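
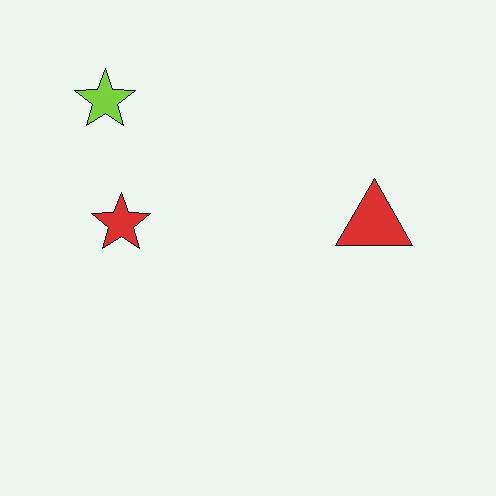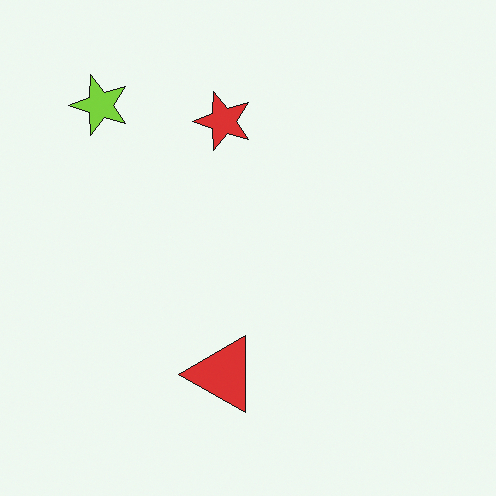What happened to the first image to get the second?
This is the original image transposed (reflected across the top-left ↔ bottom-right diagonal).

Shapes have swapped their row and column positions — what was in the top-right is now in the bottom-left — a diagonal reflection.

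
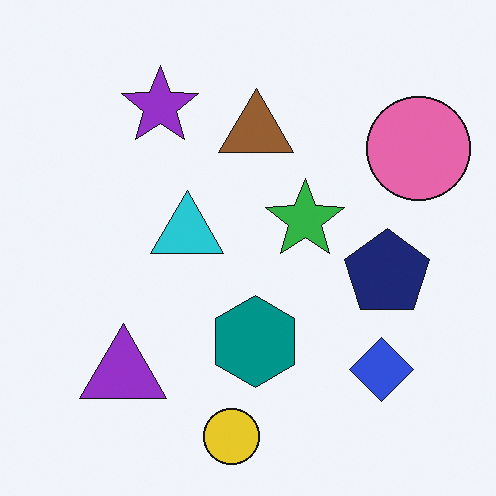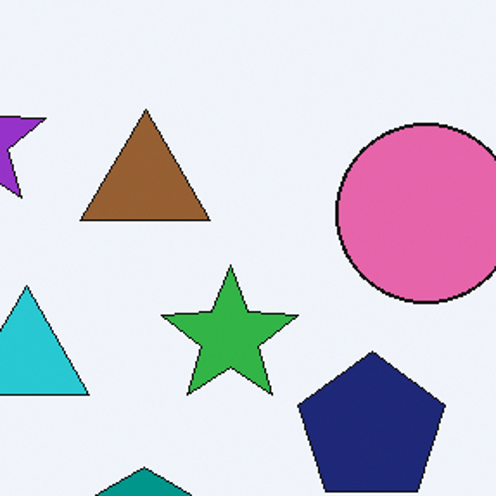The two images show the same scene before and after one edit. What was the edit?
Cropped to a noticeably smaller region and rescaled.

The visible shapes are larger and the field of view is narrower; shapes near the original edges may be partly or wholly outside the frame — a crop-and-rescale.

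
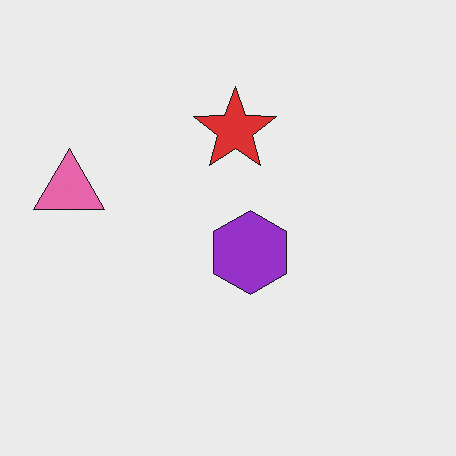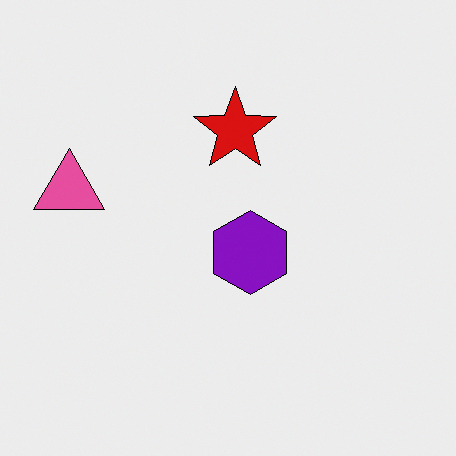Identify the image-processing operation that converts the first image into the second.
The transformation is: given slightly increased contrast.

Tones are pushed away from mid-grey across the whole image — a global contrast change.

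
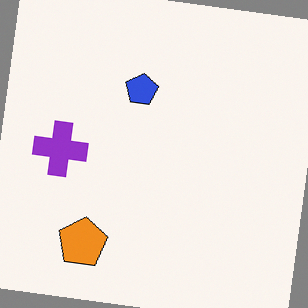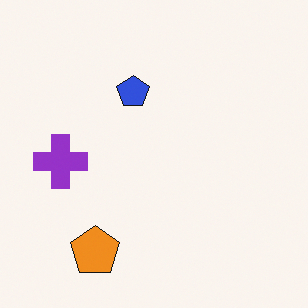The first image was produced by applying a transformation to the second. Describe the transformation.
The transformation is: rotated clockwise by a few degrees.

Every shape is tilted by the same angle and the image corners show triangular fill wedges — a whole-image rotation by a non-right angle.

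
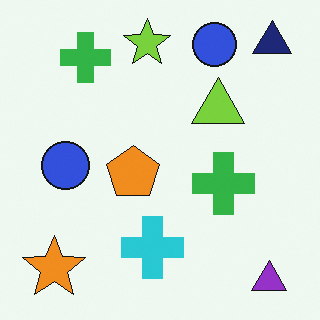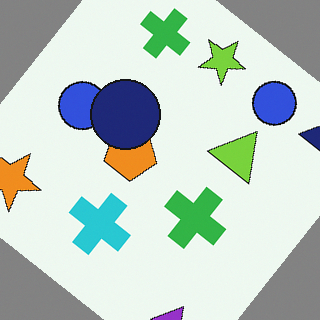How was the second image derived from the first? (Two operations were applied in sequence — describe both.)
It was rotated clockwise by a large amount — several tens of degrees, then overlaid with an additional navy circle.

Every shape is tilted by the same angle and the image corners show triangular fill wedges — a whole-image rotation by a non-right angle. A navy circle appears in the second image that is absent from the first.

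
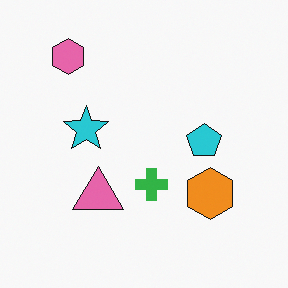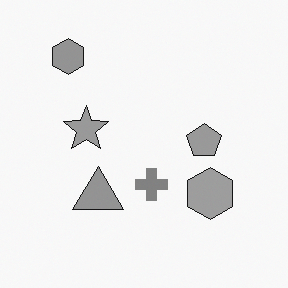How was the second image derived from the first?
The transformation is: converted to grayscale.

All color is removed — every shape is now a shade of grey.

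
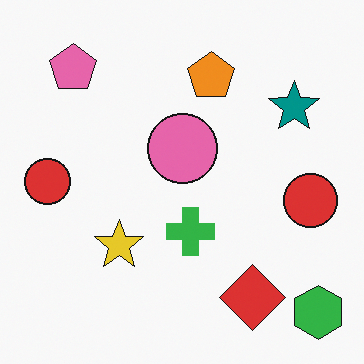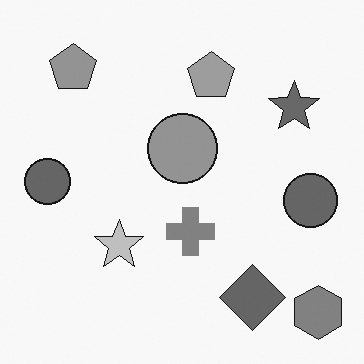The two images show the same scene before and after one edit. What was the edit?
The second image is the first converted to grayscale.

All color is removed — every shape is now a shade of grey.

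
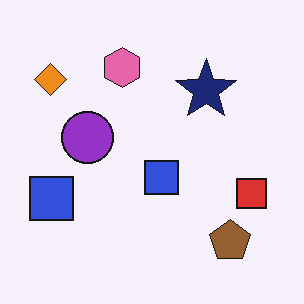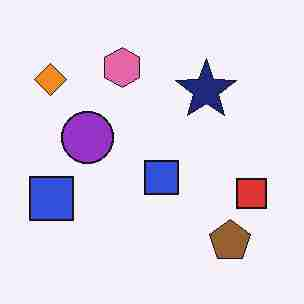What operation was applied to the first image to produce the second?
It was heavily JPEG-compressed with obvious blocking artifacts.

Blocky 8×8 compression artifacts appear around shape edges and the flat background shows ringing — characteristic JPEG degradation.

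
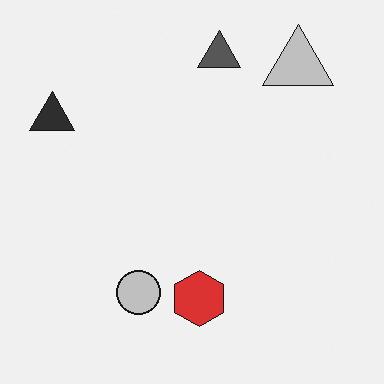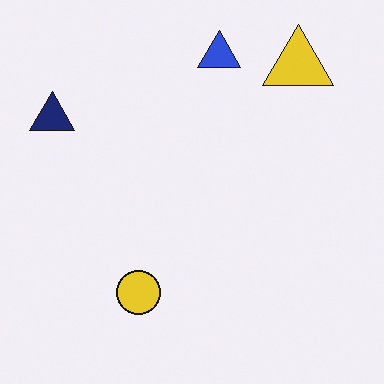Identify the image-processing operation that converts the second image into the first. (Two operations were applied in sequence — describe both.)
This is the original image converted to grayscale, then overlaid with an additional red hexagon.

All color is removed — every shape is now a shade of grey. A red hexagon appears in the first image that is absent from the second.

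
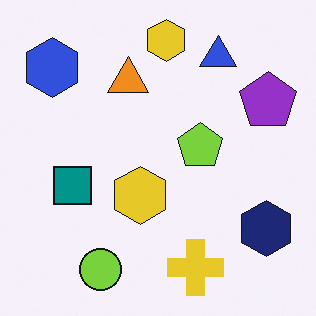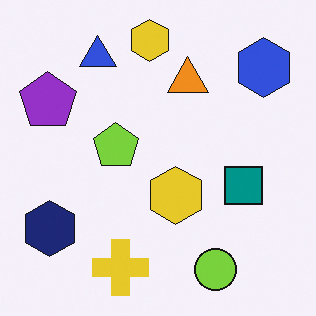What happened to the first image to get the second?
This is the original image flipped horizontally (left ↔ right).

The purple pentagon is in the top-right of the first image and the top-left of the second — shapes on opposite sides of the vertical midline have swapped in a mirror flip.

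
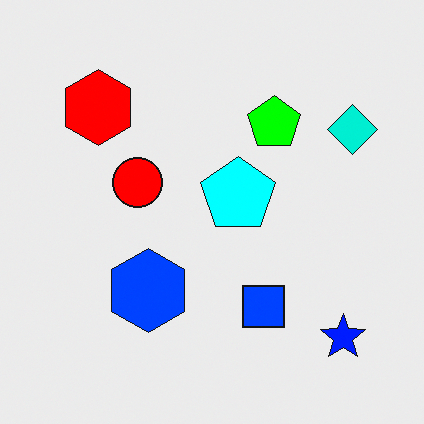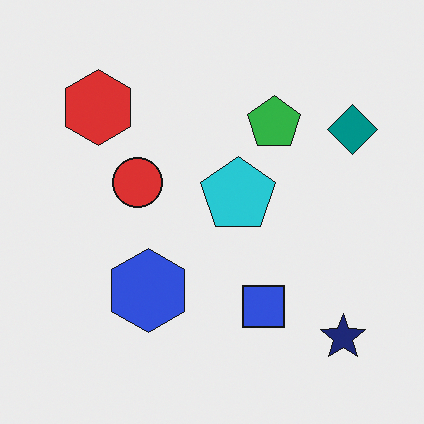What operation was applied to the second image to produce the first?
The image was made much more vivid (saturation change).

All colors are more vivid — a global saturation change.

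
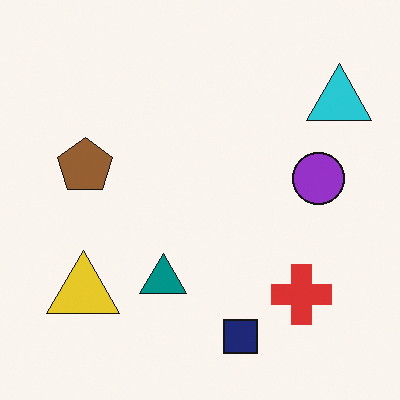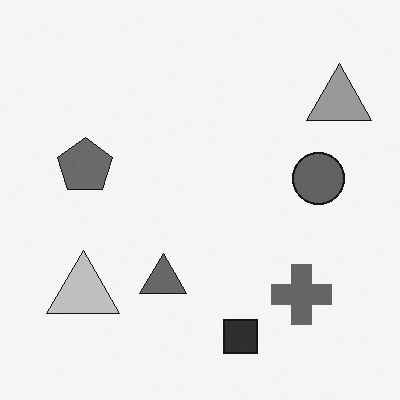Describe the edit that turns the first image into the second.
Converted to grayscale.

All color is removed — every shape is now a shade of grey.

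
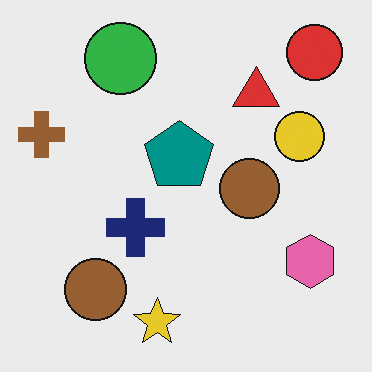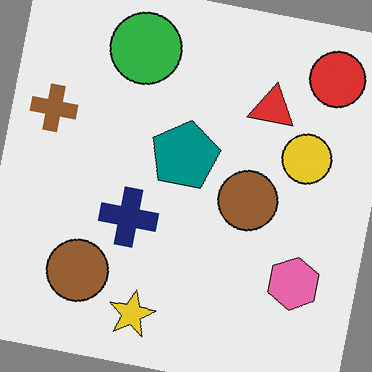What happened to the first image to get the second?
This is the original image rotated clockwise by a small amount.

Every shape is tilted by the same angle and the image corners show triangular fill wedges — a whole-image rotation by a non-right angle.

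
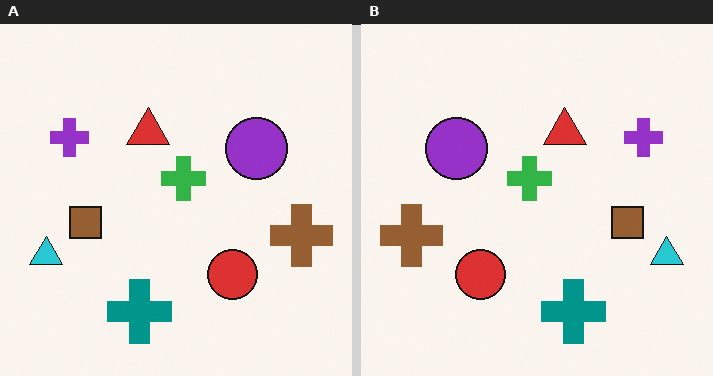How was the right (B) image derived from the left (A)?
It was flipped horizontally (left ↔ right).

The cyan triangle is in the left of the left (A) image and the right of the right (B) — shapes on opposite sides of the vertical midline have swapped in a mirror flip.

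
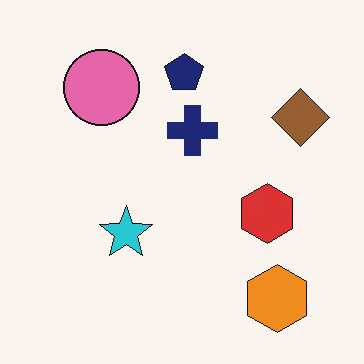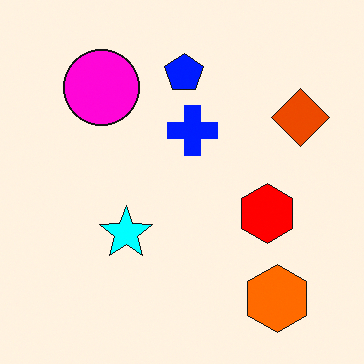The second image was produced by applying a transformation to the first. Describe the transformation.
This is the original image made much more vivid (saturation change).

All colors are more vivid — a global saturation change.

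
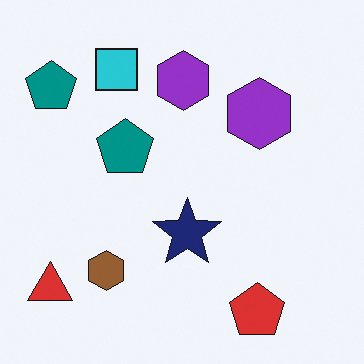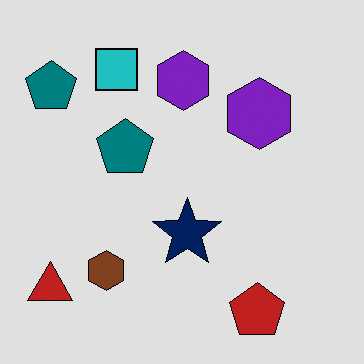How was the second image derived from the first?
The transformation is: moderately posterized.

Each flat color has snapped to a coarser quantized level — most visibly, the near-white background has dropped to a flat grey.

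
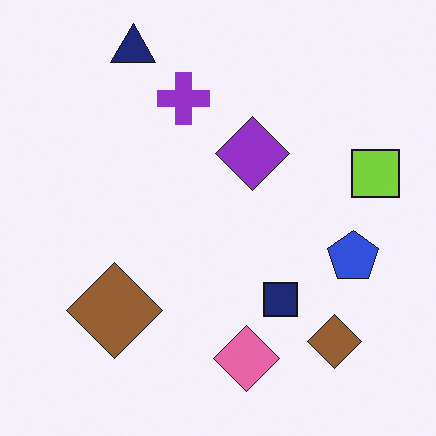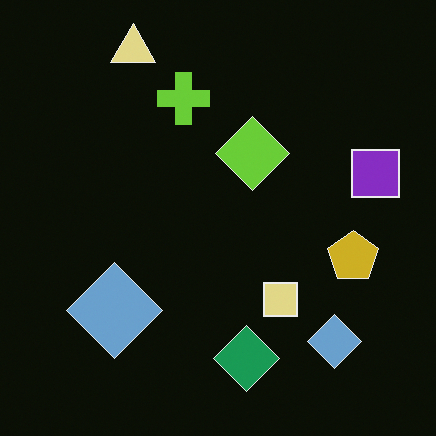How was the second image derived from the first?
The second image is the first color-inverted (negative).

The light background has become dark and every shape's color is its complement — a photographic negative.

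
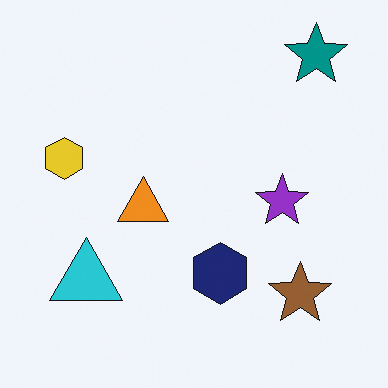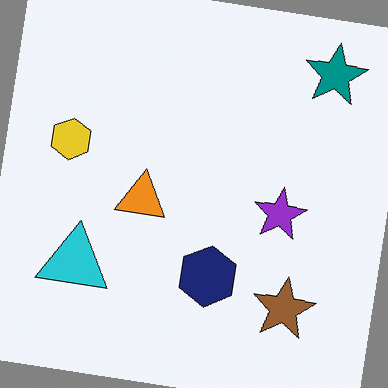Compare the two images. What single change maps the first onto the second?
The transformation is: rotated clockwise by a slight angle.

Every shape is tilted by the same angle and the image corners show triangular fill wedges — a whole-image rotation by a non-right angle.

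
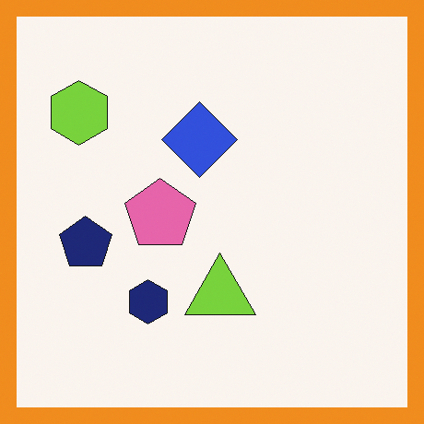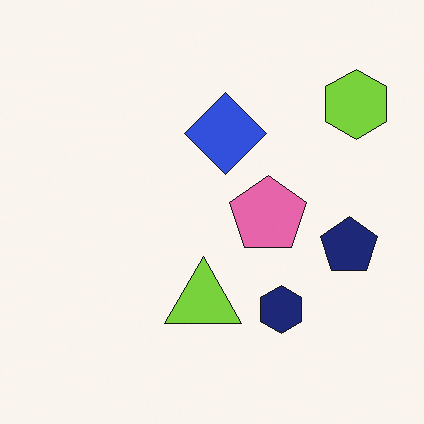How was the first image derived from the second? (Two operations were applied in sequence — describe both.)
It was flipped horizontally (left ↔ right), then framed with a orange border.

The lime hexagon is in the top-right of the second image and the top-left of the first — shapes on opposite sides of the vertical midline have swapped in a mirror flip. A solid orange frame runs around the edge of the first image, with the content slightly shrunk inside it.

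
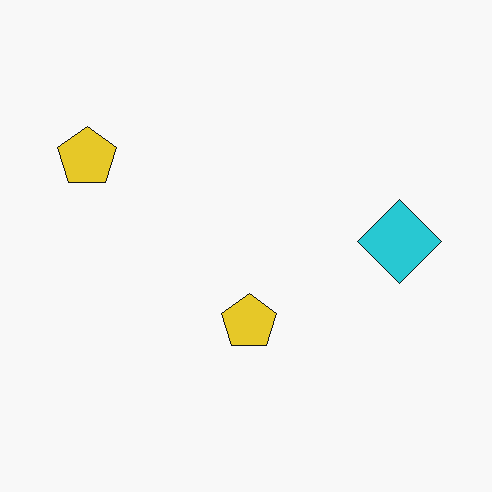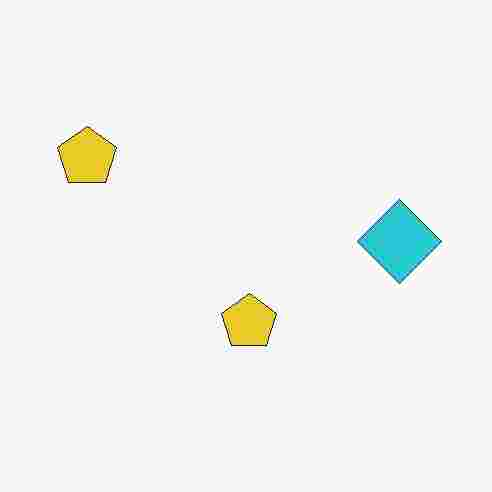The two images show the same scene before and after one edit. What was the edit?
The image was degraded with heavy JPEG compression.

Blocky 8×8 compression artifacts appear around shape edges and the flat background shows ringing — characteristic JPEG degradation.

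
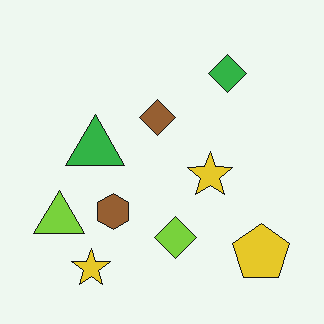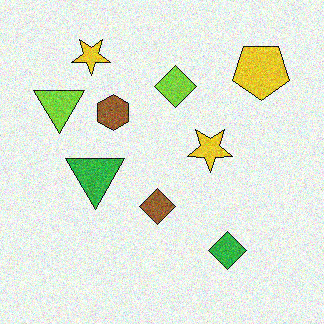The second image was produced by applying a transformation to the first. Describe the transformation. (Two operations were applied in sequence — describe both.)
The transformation is: flipped vertically (top ↔ bottom), then degraded with moderate additive noise.

The yellow pentagon is in the bottom-right of the first image and the top-right of the second — shapes on opposite sides of the horizontal midline have swapped in a mirror flip. Random speckle covers the whole image, including the flat background.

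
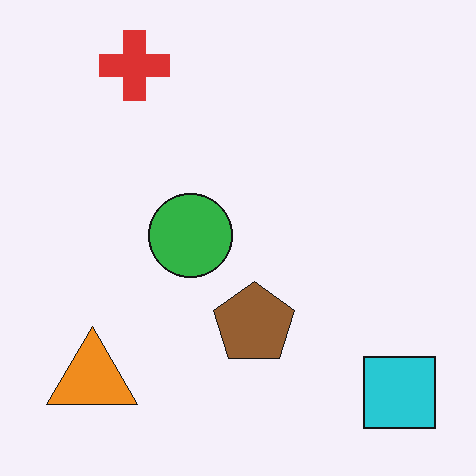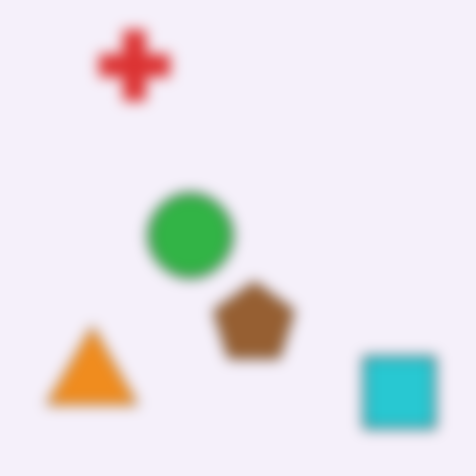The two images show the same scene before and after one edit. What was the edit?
The second image is the first strongly gaussian-blurred.

Shape edges and outlines are uniformly softened across the whole image.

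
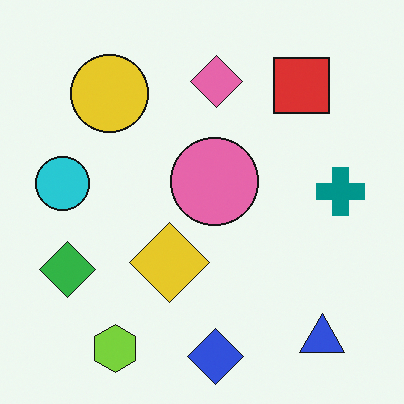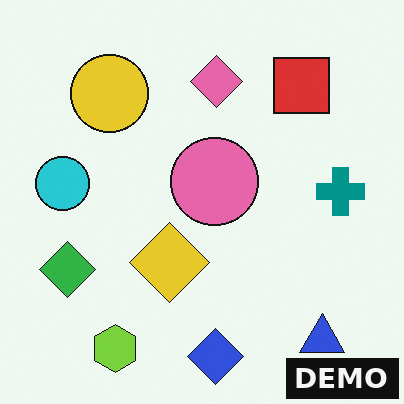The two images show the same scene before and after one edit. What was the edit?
It was watermarked with the text "DEMO" in the lower-right corner.

A dark label reading "DEMO" appears in the lower-right corner.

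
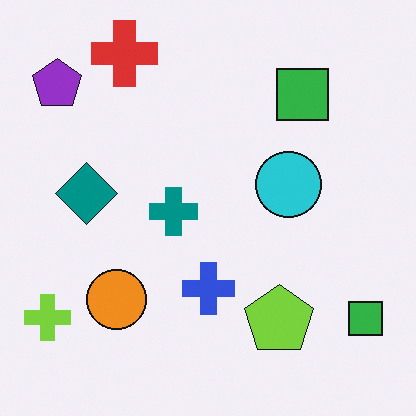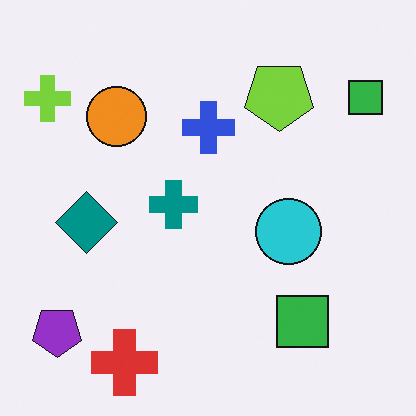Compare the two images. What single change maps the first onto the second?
It was flipped vertically (top ↔ bottom).

The red cross is in the top-left of the first image and the bottom-left of the second — shapes on opposite sides of the horizontal midline have swapped in a mirror flip.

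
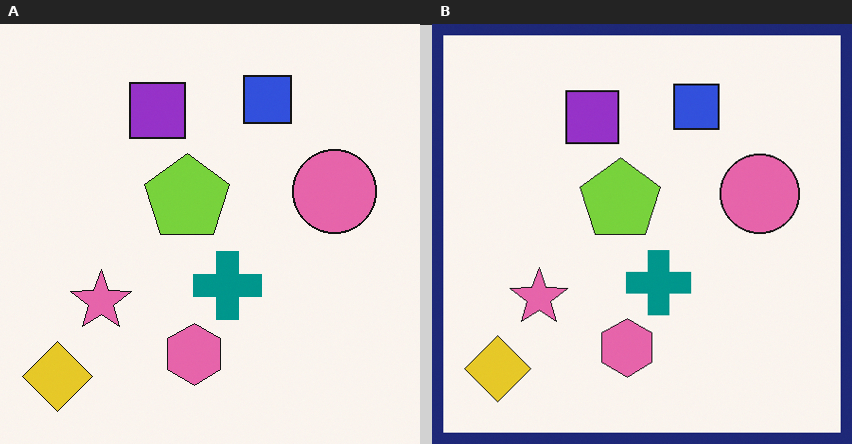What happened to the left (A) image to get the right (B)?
Framed with a navy border.

A solid navy frame runs around the edge of the right (B) image, with the content slightly shrunk inside it.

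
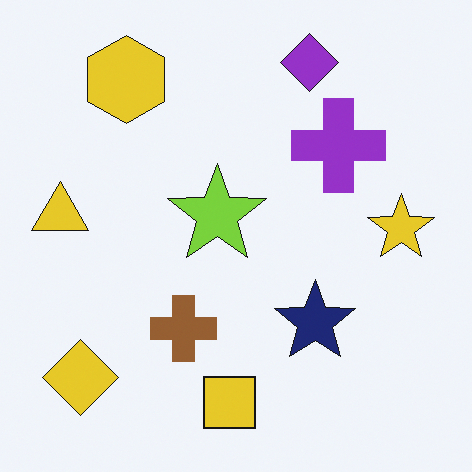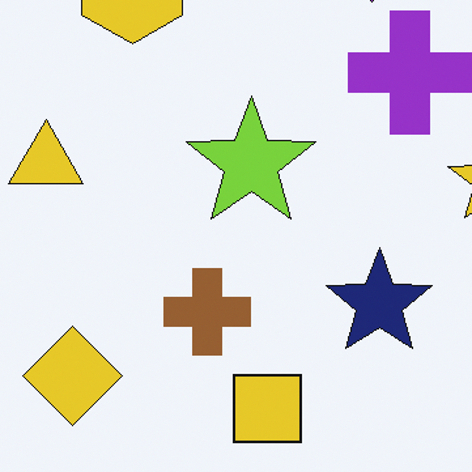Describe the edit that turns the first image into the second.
The second image is the first cropped slightly and scaled back up.

The visible shapes are larger and the field of view is narrower; shapes near the original edges may be partly or wholly outside the frame — a crop-and-rescale.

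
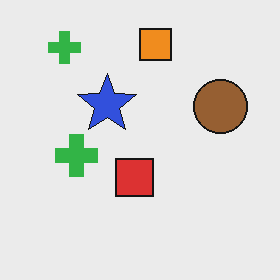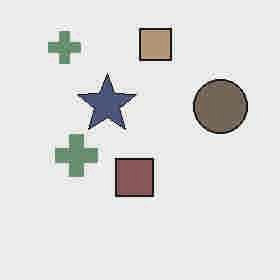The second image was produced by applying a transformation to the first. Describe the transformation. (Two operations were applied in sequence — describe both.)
The image was heavily JPEG-compressed with obvious blocking artifacts, then made much more muted (saturation change).

Blocky 8×8 compression artifacts appear around shape edges and the flat background shows ringing — characteristic JPEG degradation. All colors are more muted and greyish — a global saturation change.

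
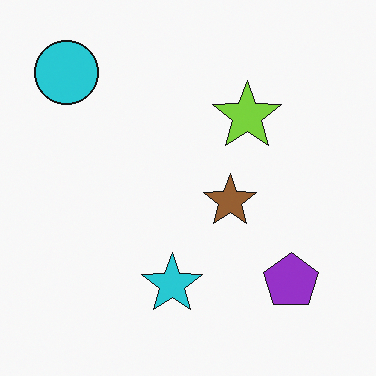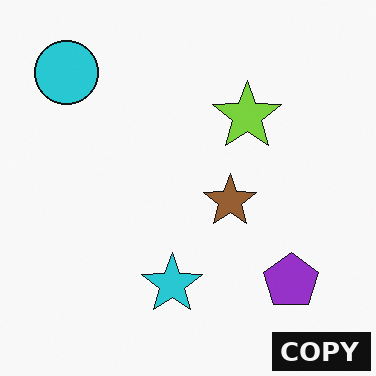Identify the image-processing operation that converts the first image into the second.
The image was watermarked with the text "COPY" in the lower-right corner.

A dark label reading "COPY" appears in the lower-right corner.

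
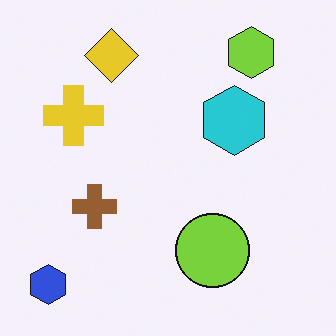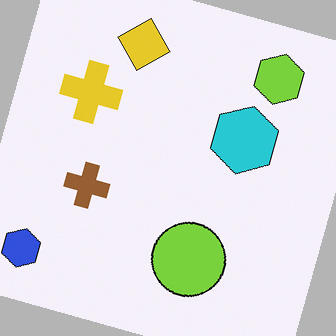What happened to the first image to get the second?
The second image is the first rotated clockwise by a moderate amount.

Every shape is tilted by the same angle and the image corners show triangular fill wedges — a whole-image rotation by a non-right angle.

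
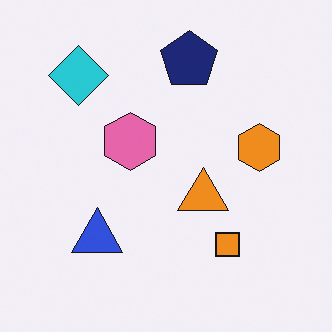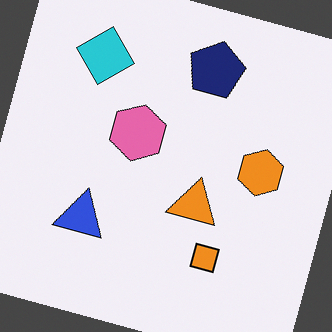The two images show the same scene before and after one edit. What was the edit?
This is the original image rotated clockwise by a clearly visible amount.

Every shape is tilted by the same angle and the image corners show triangular fill wedges — a whole-image rotation by a non-right angle.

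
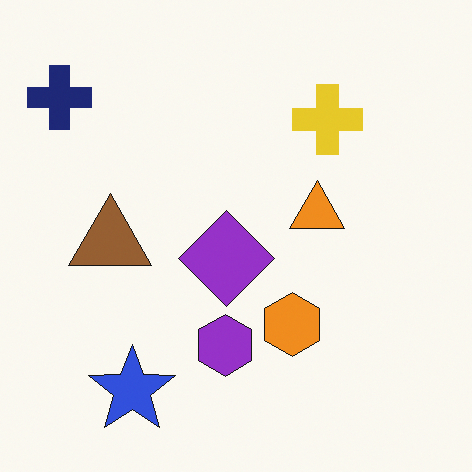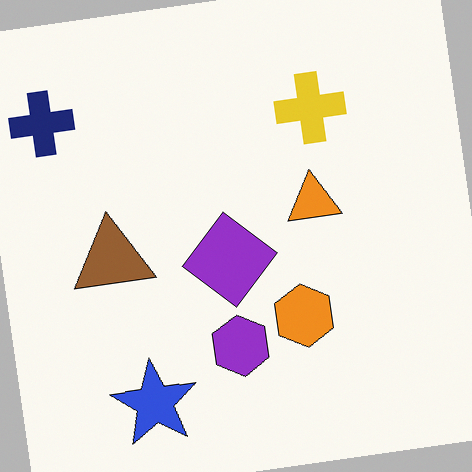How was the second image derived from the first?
The transformation is: rotated counter-clockwise by a slight angle.

Every shape is tilted by the same angle and the image corners show triangular fill wedges — a whole-image rotation by a non-right angle.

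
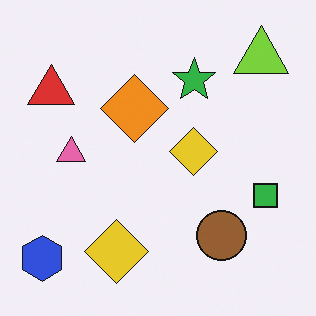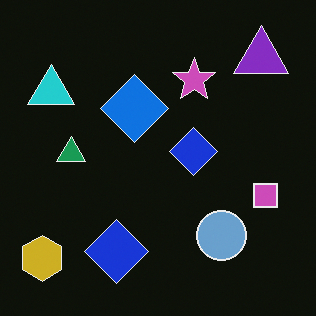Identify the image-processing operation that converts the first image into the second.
The transformation is: color-inverted (negative).

The light background has become dark and every shape's color is its complement — a photographic negative.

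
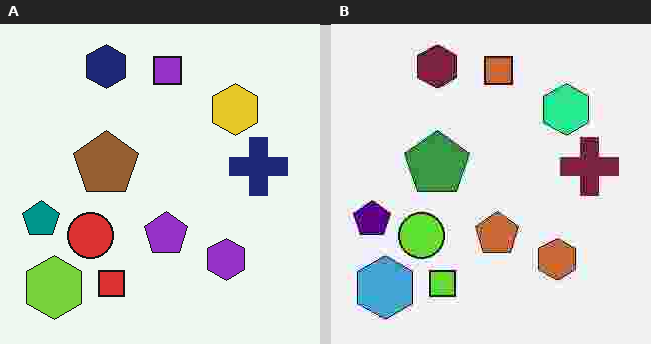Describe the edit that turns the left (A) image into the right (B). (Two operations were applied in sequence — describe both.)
It was hue-shifted noticeably, then heavily JPEG-compressed with obvious blocking artifacts.

Every shape's color has rotated by the same amount around the hue wheel — a uniform hue shift. Blocky 8×8 compression artifacts appear around shape edges and the flat background shows ringing — characteristic JPEG degradation.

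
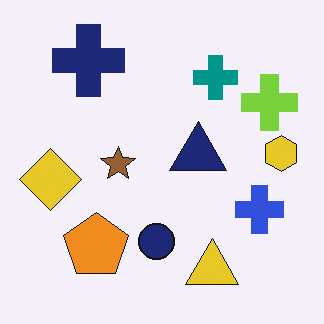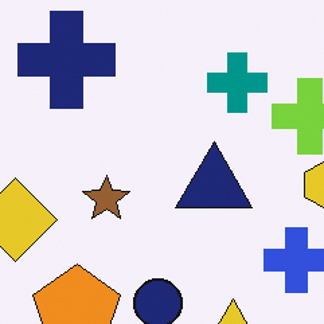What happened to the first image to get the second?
The image was cropped to a modestly smaller region and rescaled.

The visible shapes are larger and the field of view is narrower; shapes near the original edges may be partly or wholly outside the frame — a crop-and-rescale.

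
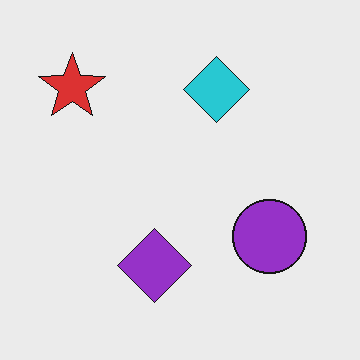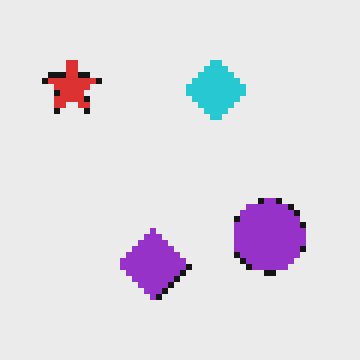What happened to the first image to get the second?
The second image is the first moderately pixelated.

Shapes are reduced to large square blocks; fine edges and outlines are lost — a downscale-then-upscale (mosaic) effect.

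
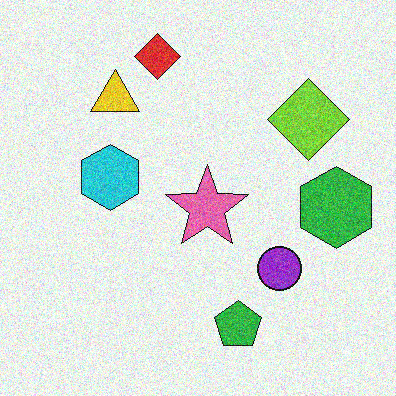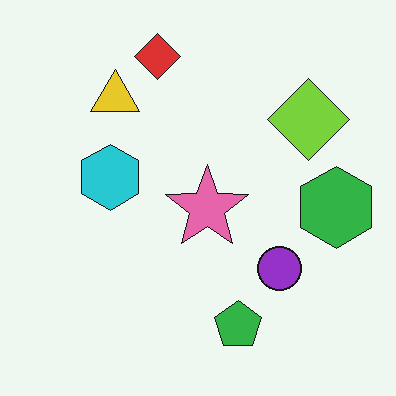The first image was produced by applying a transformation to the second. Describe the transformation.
It was degraded with visible gaussian noise.

Random speckle covers the whole image, including the flat background.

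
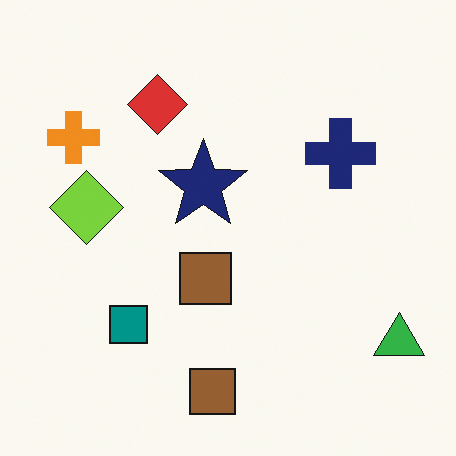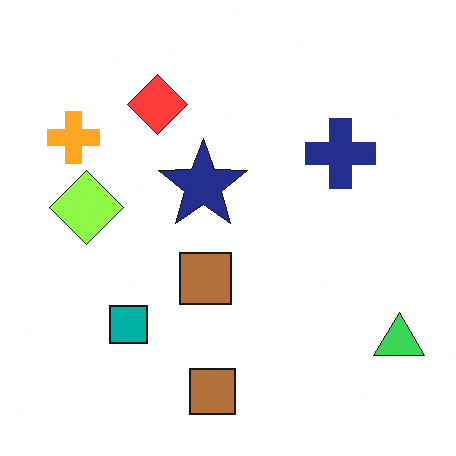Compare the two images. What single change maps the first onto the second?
Slightly brightened.

Every pixel — background and shapes alike — is uniformly brightened.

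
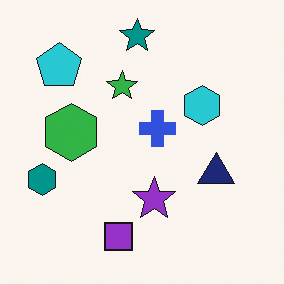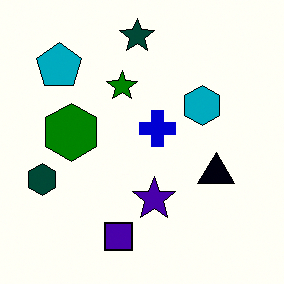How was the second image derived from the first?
Boosted in contrast.

Tones are pushed away from mid-grey across the whole image — a global contrast change.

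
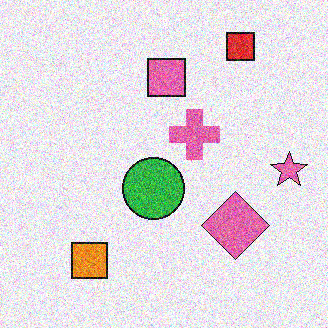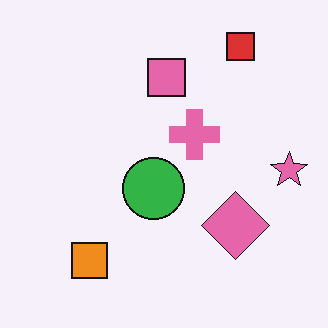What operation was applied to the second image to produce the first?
It was degraded with strong gaussian noise.

Random speckle covers the whole image, including the flat background.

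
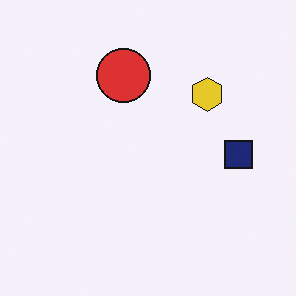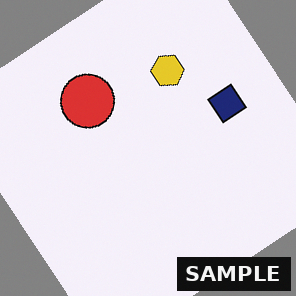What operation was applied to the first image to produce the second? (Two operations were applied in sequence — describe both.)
It was rotated counter-clockwise by a large amount — several tens of degrees, then watermarked with the text "SAMPLE" in the lower-right corner.

Every shape is tilted by the same angle and the image corners show triangular fill wedges — a whole-image rotation by a non-right angle. A dark label reading "SAMPLE" appears in the lower-right corner.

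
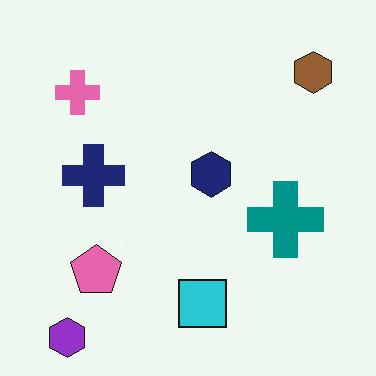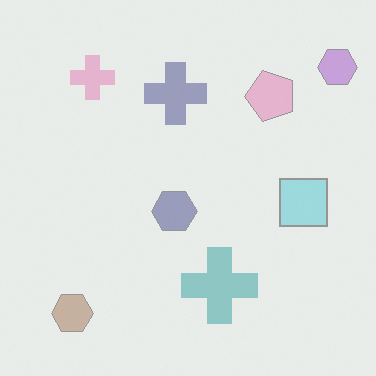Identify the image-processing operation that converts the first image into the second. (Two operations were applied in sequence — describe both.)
The second image is the first transposed (reflected across the top-left ↔ bottom-right diagonal), then given much lower contrast.

Shapes have swapped their row and column positions — what was in the top-right is now in the bottom-left — a diagonal reflection. Tones are pushed toward mid-grey across the whole image — a global contrast change.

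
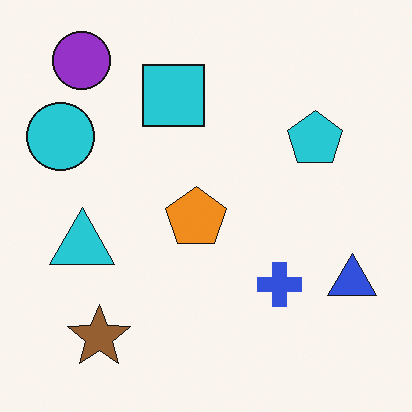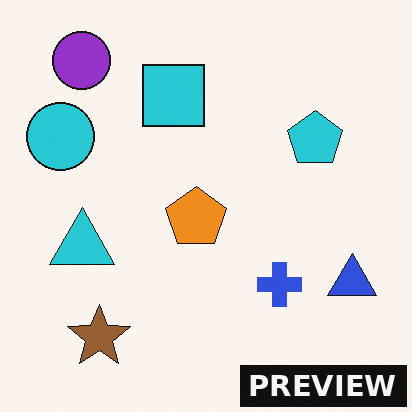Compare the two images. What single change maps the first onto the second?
The transformation is: watermarked with the text "PREVIEW" in the lower-right corner.

A dark label reading "PREVIEW" appears in the lower-right corner.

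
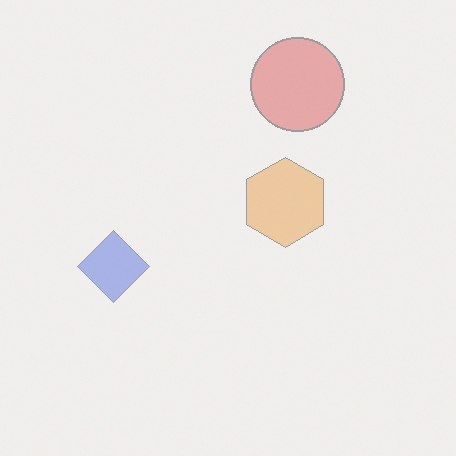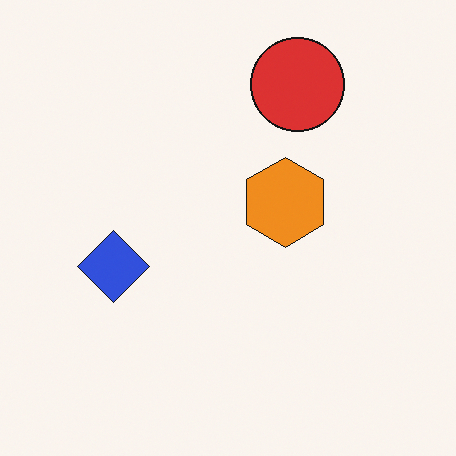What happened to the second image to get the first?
The transformation is: washed out (contrast reduced).

Tones are pushed toward mid-grey across the whole image — a global contrast change.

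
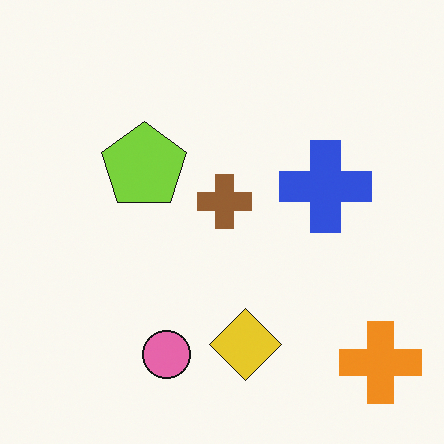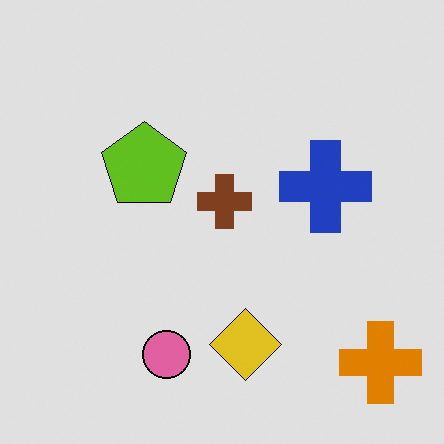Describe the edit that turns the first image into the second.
This is the original image moderately posterized.

Each flat color has snapped to a coarser quantized level — most visibly, the near-white background has dropped to a flat grey.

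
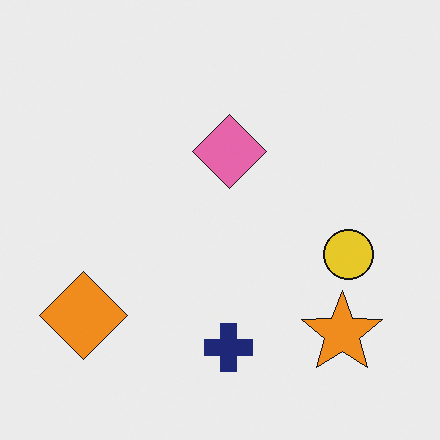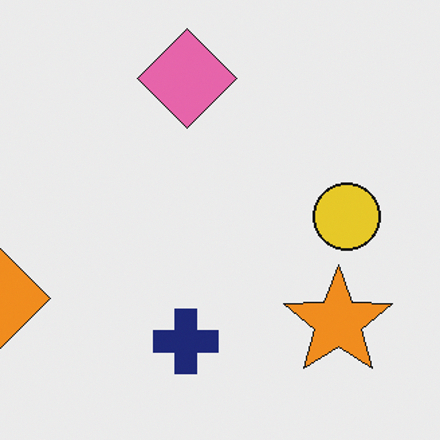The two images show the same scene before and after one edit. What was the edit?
The image was cropped to a modestly smaller region and rescaled.

The visible shapes are larger and the field of view is narrower; shapes near the original edges may be partly or wholly outside the frame — a crop-and-rescale.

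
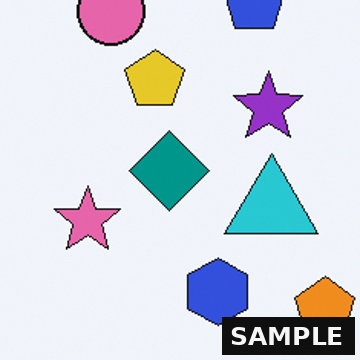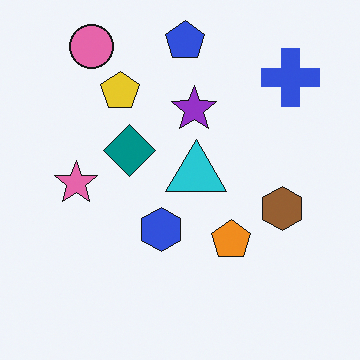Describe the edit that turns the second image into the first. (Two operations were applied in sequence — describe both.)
The image was cropped to a modestly smaller region and rescaled, then watermarked with the text "SAMPLE" in the lower-right corner.

The visible shapes are larger and the field of view is narrower; shapes near the original edges may be partly or wholly outside the frame — a crop-and-rescale. A dark label reading "SAMPLE" appears in the lower-right corner.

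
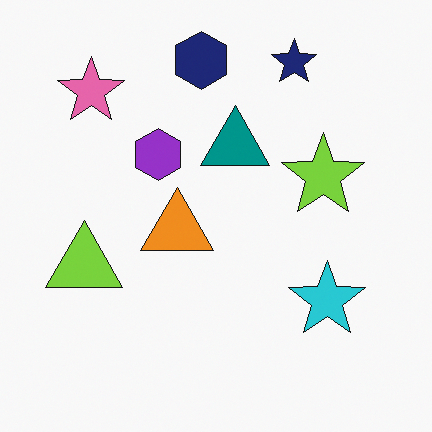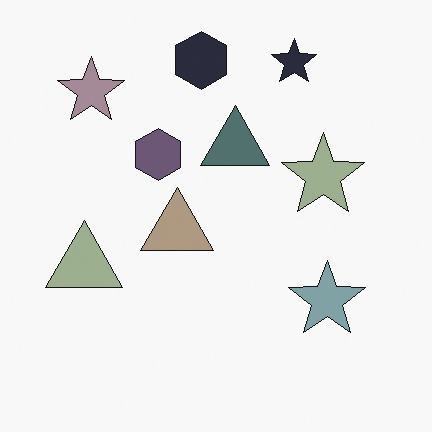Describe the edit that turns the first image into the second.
The image was made much more muted (saturation change).

All colors are more muted and greyish — a global saturation change.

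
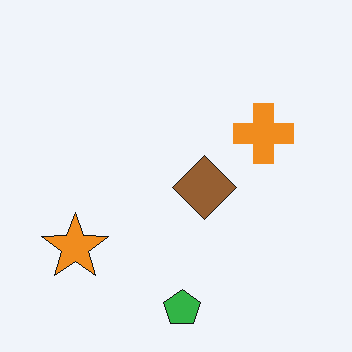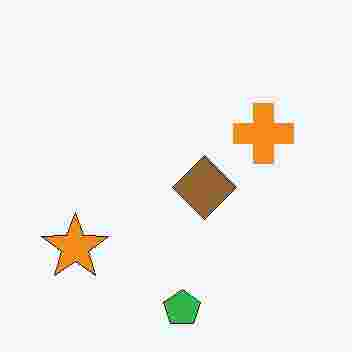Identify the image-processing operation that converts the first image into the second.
Degraded with heavy JPEG compression.

Blocky 8×8 compression artifacts appear around shape edges and the flat background shows ringing — characteristic JPEG degradation.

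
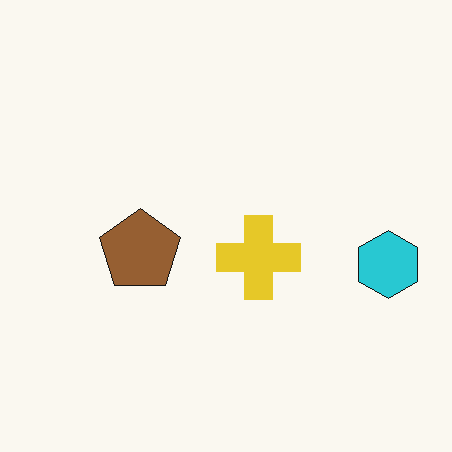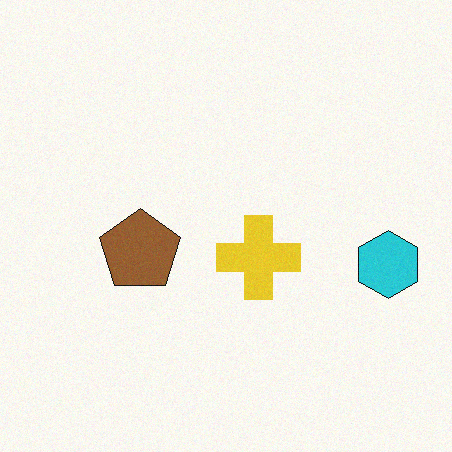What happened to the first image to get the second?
The image was degraded with light additive noise.

Random speckle covers the whole image, including the flat background.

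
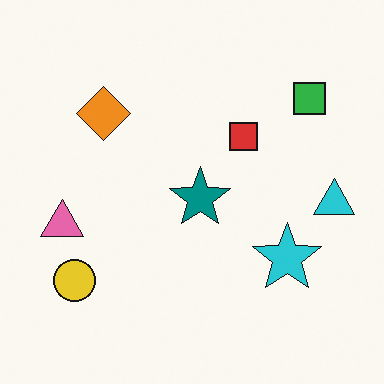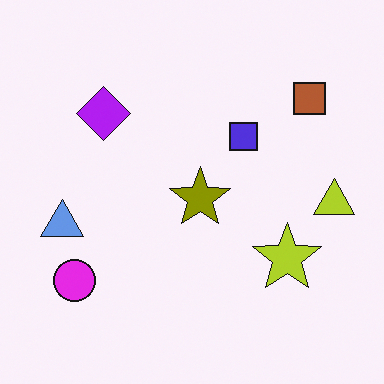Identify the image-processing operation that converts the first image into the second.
The transformation is: hue-shifted by a large amount.

Every shape's color has rotated by the same amount around the hue wheel — a uniform hue shift.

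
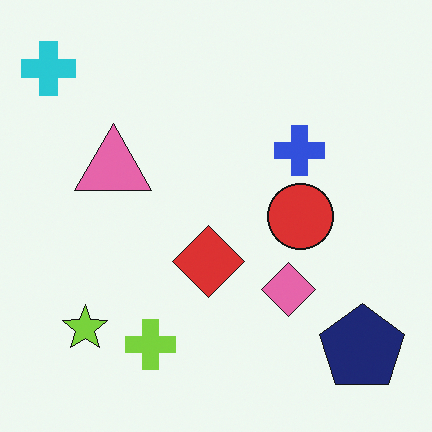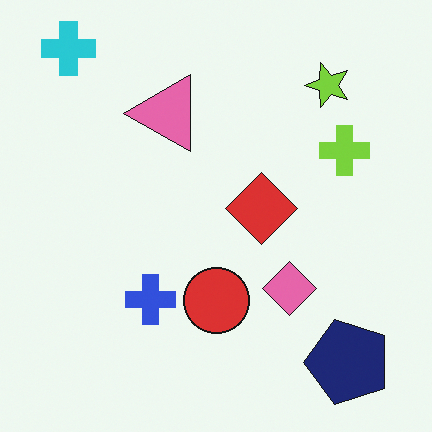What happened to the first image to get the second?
This is the original image transposed (reflected across the top-left ↔ bottom-right diagonal).

Shapes have swapped their row and column positions — what was in the top-right is now in the bottom-left — a diagonal reflection.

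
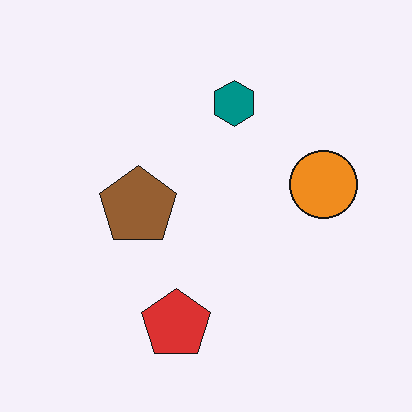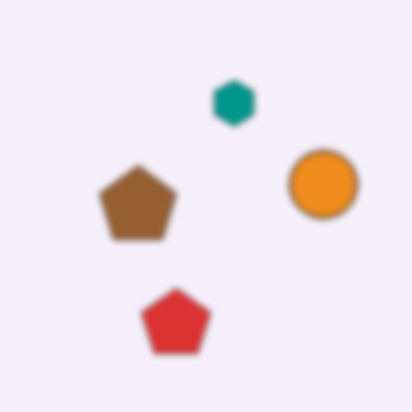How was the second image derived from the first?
The transformation is: moderately blurred.

Shape edges and outlines are uniformly softened across the whole image.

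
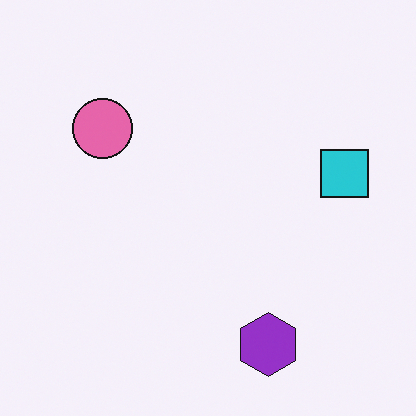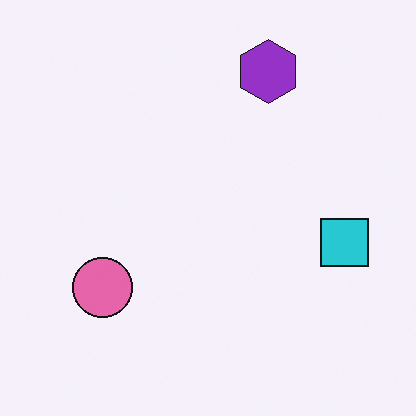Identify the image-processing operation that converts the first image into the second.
It was flipped vertically (top ↔ bottom).

The purple hexagon is in the bottom of the first image and the top of the second — shapes on opposite sides of the horizontal midline have swapped in a mirror flip.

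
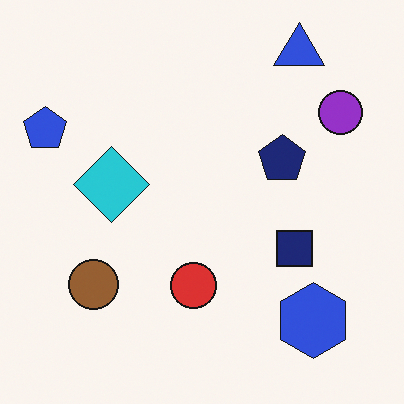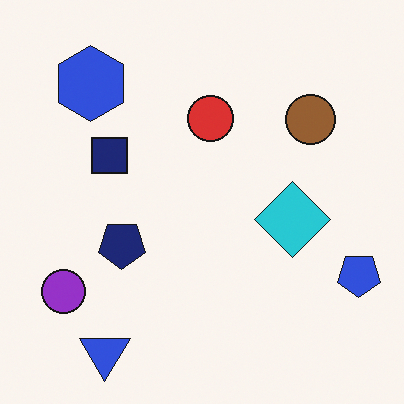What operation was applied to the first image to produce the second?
Rotated 180°.

The blue triangle sits in the top-right of the first image and the bottom-left of the second — consistent with a whole-image 180° rotation.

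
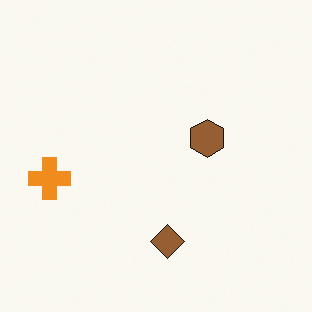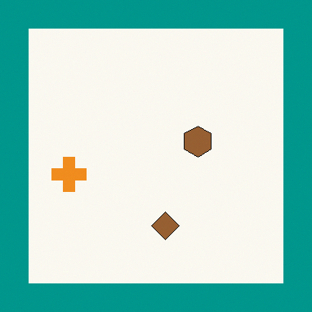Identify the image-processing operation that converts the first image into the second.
It was framed with a teal border.

A solid teal frame runs around the edge of the second image, with the content slightly shrunk inside it.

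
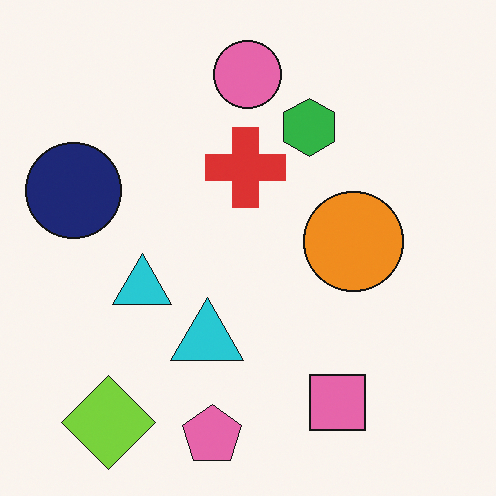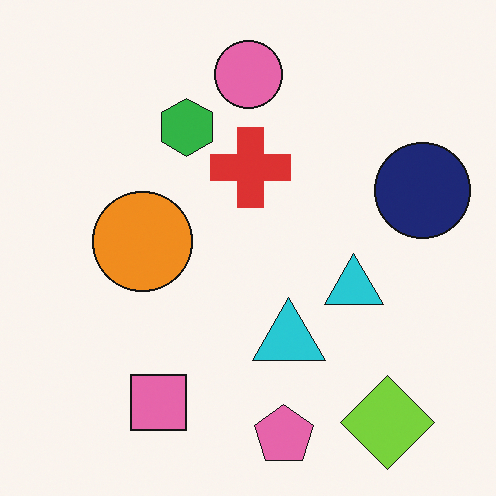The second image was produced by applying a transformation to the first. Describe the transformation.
This is the original image flipped horizontally (left ↔ right).

The navy circle is in the left of the first image and the right of the second — shapes on opposite sides of the vertical midline have swapped in a mirror flip.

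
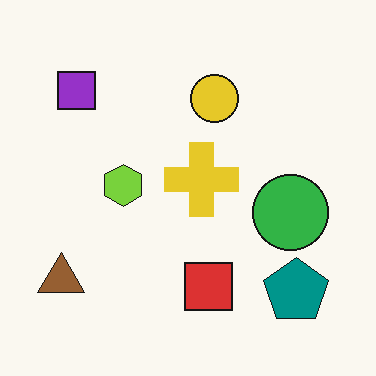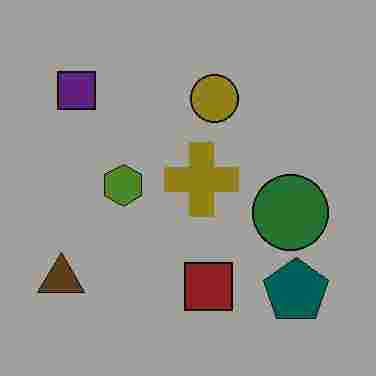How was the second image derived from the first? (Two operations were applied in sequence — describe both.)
Darkened a lot, then degraded with heavy JPEG compression.

Every pixel — background and shapes alike — is uniformly darkened. Blocky 8×8 compression artifacts appear around shape edges and the flat background shows ringing — characteristic JPEG degradation.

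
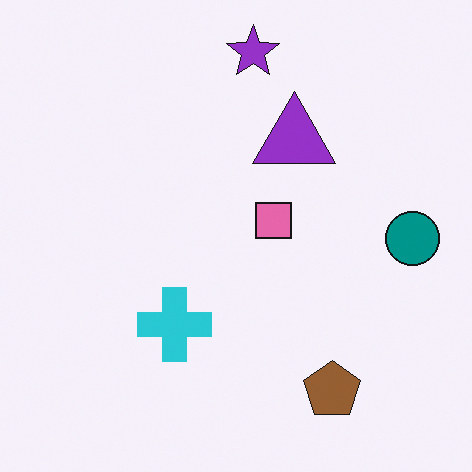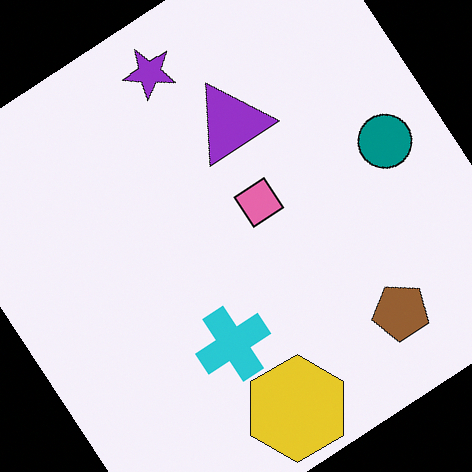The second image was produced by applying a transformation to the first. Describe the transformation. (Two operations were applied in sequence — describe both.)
The image was rotated counter-clockwise by a large amount — several tens of degrees, then overlaid with an additional yellow hexagon.

Every shape is tilted by the same angle and the image corners show triangular fill wedges — a whole-image rotation by a non-right angle. A yellow hexagon appears in the second image that is absent from the first.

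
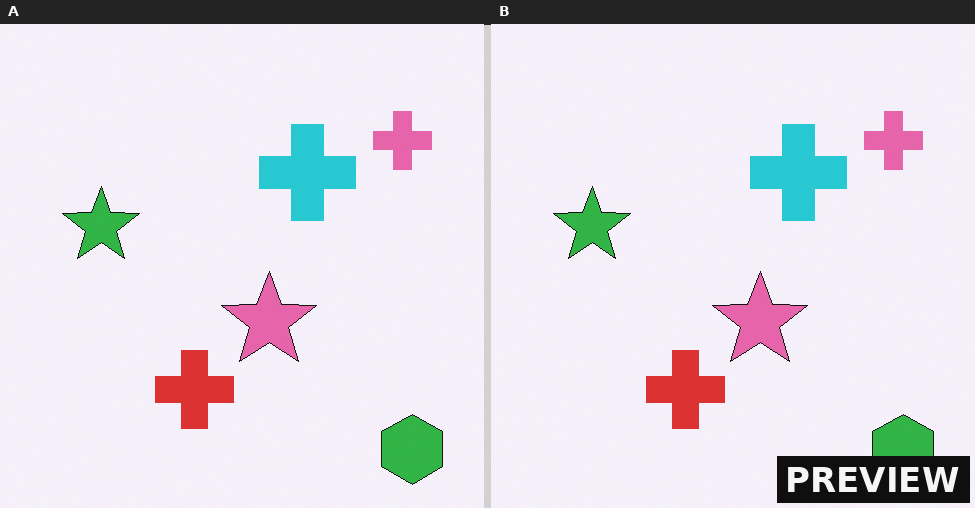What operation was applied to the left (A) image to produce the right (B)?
Watermarked with the text "PREVIEW" in the lower-right corner.

A dark label reading "PREVIEW" appears in the lower-right corner.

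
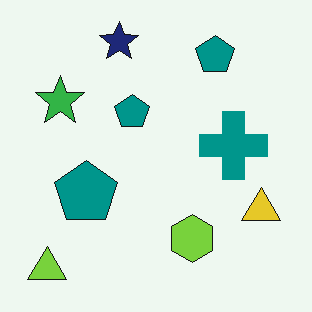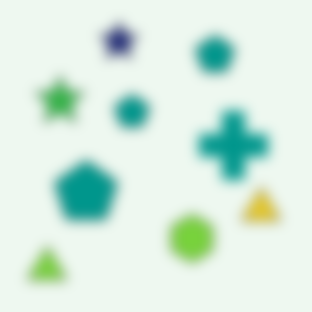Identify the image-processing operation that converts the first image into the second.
The image was heavily blurred.

Shape edges and outlines are uniformly softened across the whole image.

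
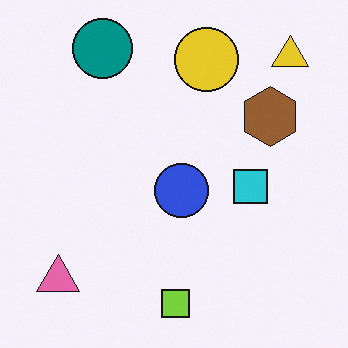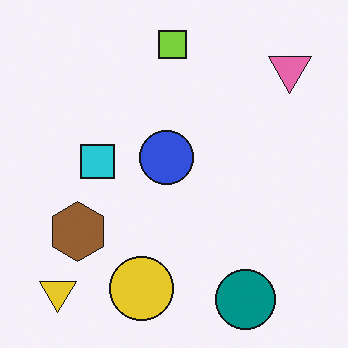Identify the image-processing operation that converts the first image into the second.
The transformation is: rotated 180°.

The yellow triangle sits in the top-right of the first image and the bottom-left of the second — consistent with a whole-image 180° rotation.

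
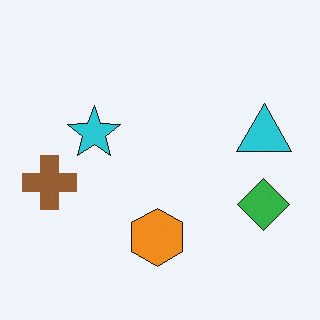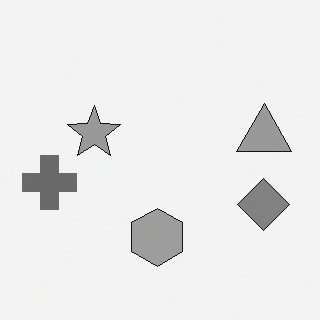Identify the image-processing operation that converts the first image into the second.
It was converted to grayscale.

All color is removed — every shape is now a shade of grey.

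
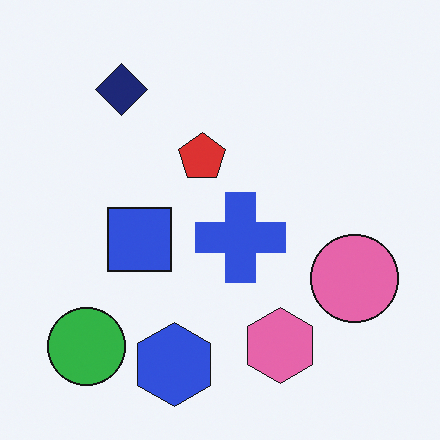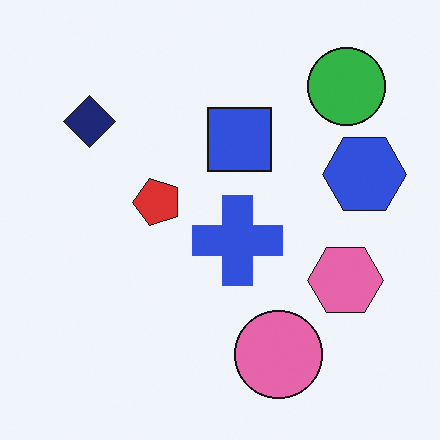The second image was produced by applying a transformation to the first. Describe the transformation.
This is the original image transposed (reflected across the top-left ↔ bottom-right diagonal).

Shapes have swapped their row and column positions — what was in the top-right is now in the bottom-left — a diagonal reflection.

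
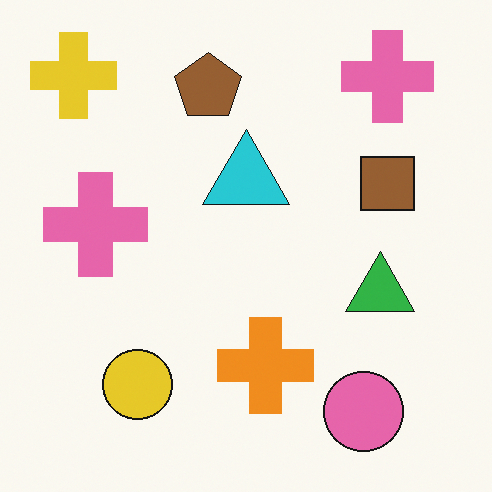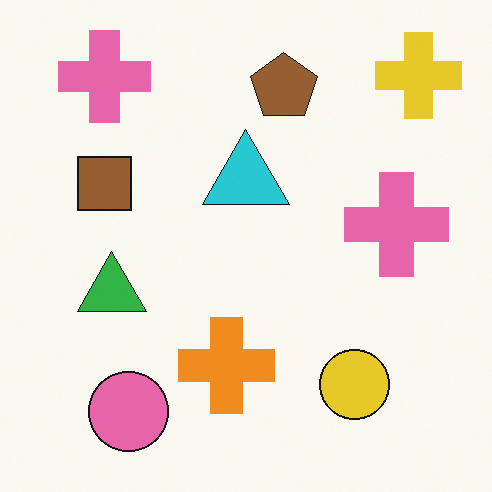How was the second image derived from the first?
This is the original image flipped horizontally (left ↔ right).

The yellow cross is in the top-left of the first image and the top-right of the second — shapes on opposite sides of the vertical midline have swapped in a mirror flip.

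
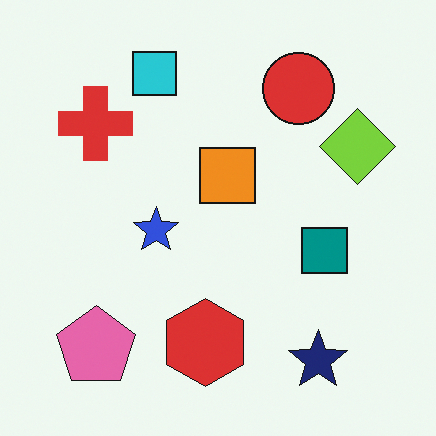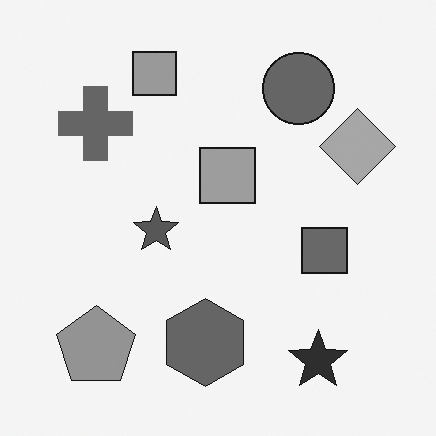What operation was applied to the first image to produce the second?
The image was converted to grayscale.

All color is removed — every shape is now a shade of grey.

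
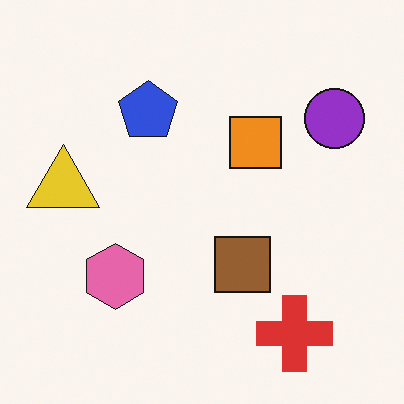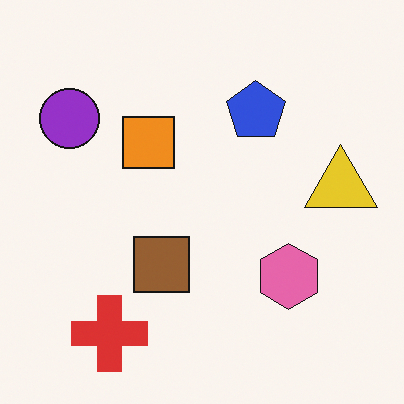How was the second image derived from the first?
Flipped horizontally (left ↔ right).

The yellow triangle is in the left of the first image and the right of the second — shapes on opposite sides of the vertical midline have swapped in a mirror flip.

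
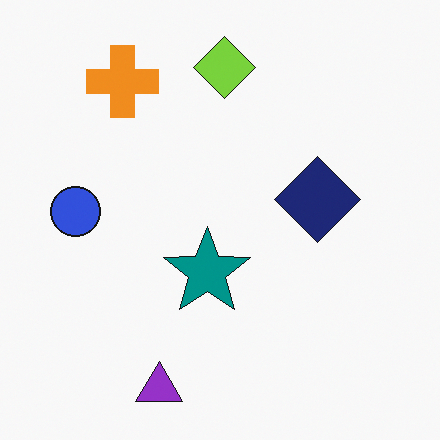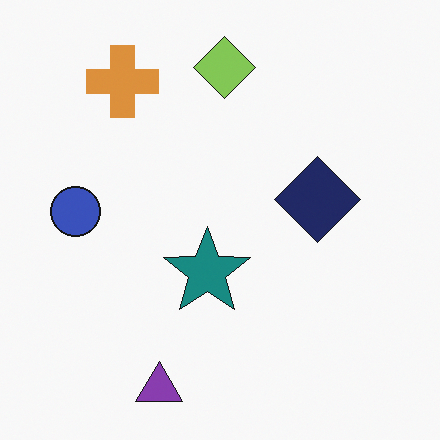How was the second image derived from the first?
It was slightly desaturated.

All colors are more muted and greyish — a global saturation change.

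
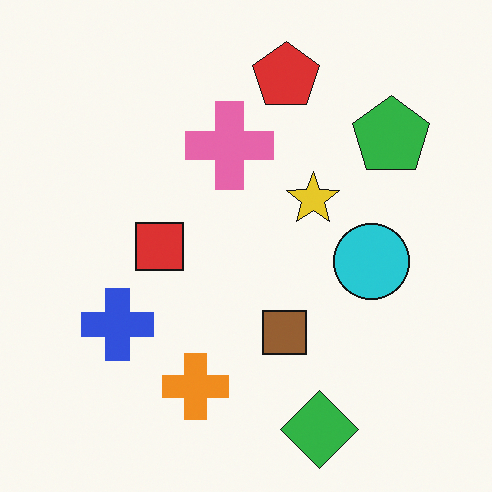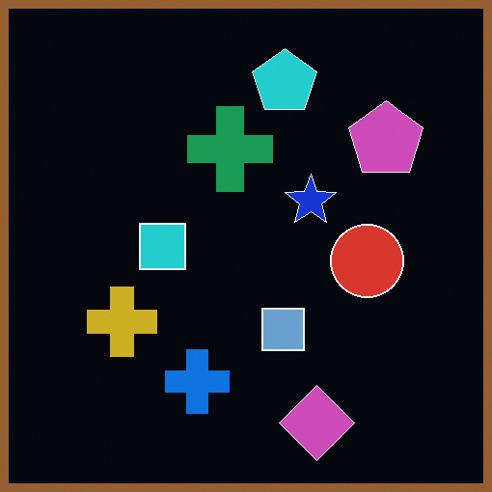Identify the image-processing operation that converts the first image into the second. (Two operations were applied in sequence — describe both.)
Color-inverted (negative), then framed with a brown border.

The light background has become dark and every shape's color is its complement — a photographic negative. A solid brown frame runs around the edge of the second image, with the content slightly shrunk inside it.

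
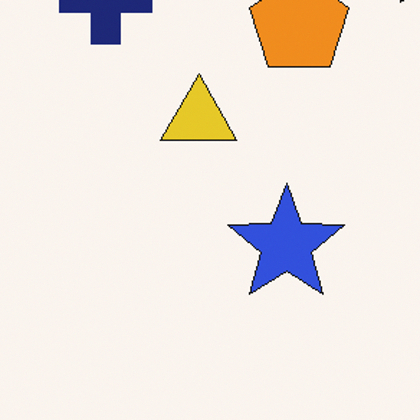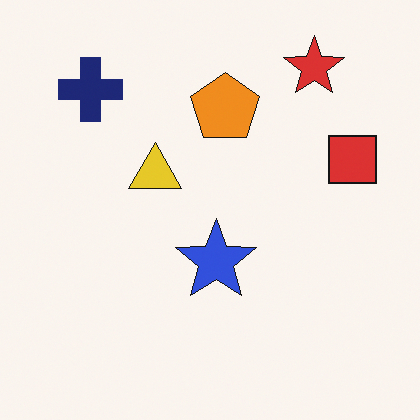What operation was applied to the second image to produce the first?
It was cropped slightly and scaled back up.

The visible shapes are larger and the field of view is narrower; shapes near the original edges may be partly or wholly outside the frame — a crop-and-rescale.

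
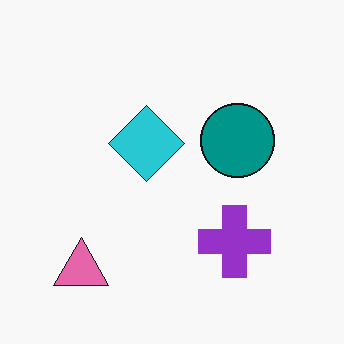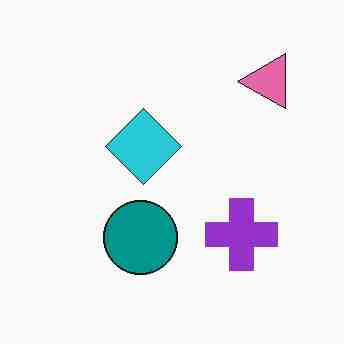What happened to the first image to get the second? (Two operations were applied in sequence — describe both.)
Transposed (reflected across the top-left ↔ bottom-right diagonal), then degraded with heavy JPEG compression.

Shapes have swapped their row and column positions — what was in the top-right is now in the bottom-left — a diagonal reflection. Blocky 8×8 compression artifacts appear around shape edges and the flat background shows ringing — characteristic JPEG degradation.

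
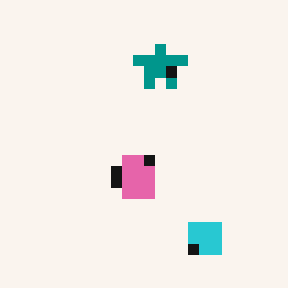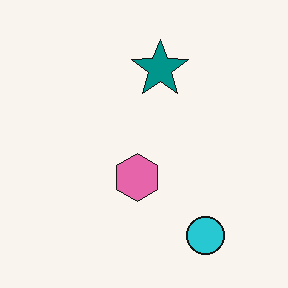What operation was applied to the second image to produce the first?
It was coarsely pixelated.

Shapes are reduced to large square blocks; fine edges and outlines are lost — a downscale-then-upscale (mosaic) effect.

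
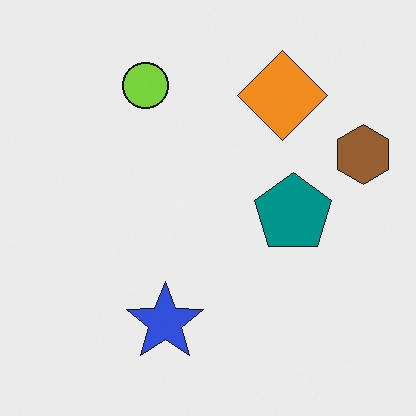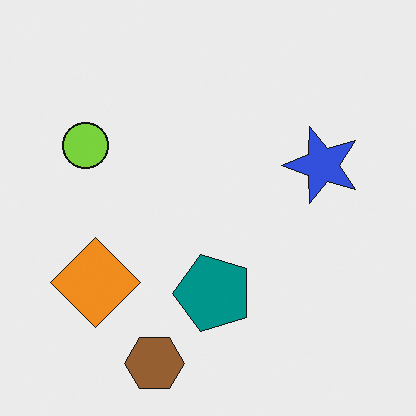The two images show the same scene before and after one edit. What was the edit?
The second image is the first transposed (reflected across the top-left ↔ bottom-right diagonal).

Shapes have swapped their row and column positions — what was in the top-right is now in the bottom-left — a diagonal reflection.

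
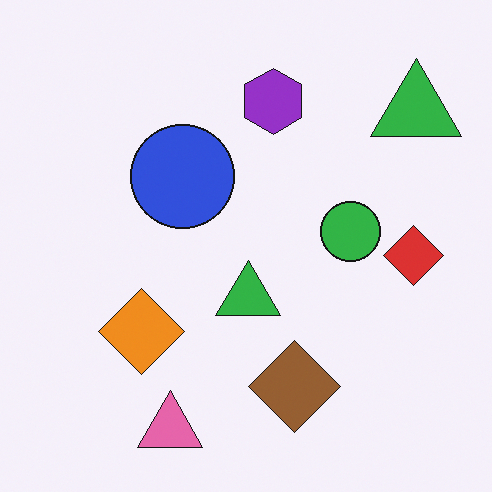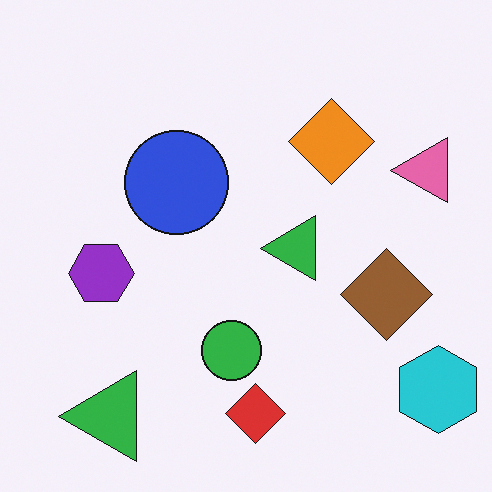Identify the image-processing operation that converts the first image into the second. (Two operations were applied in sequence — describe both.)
It was transposed (reflected across the top-left ↔ bottom-right diagonal), then overlaid with an additional cyan hexagon.

Shapes have swapped their row and column positions — what was in the top-right is now in the bottom-left — a diagonal reflection. A cyan hexagon appears in the second image that is absent from the first.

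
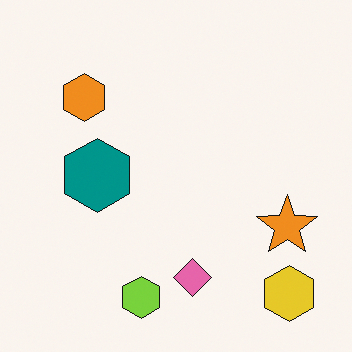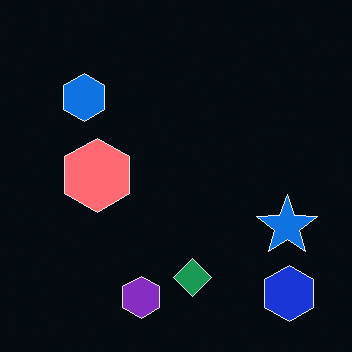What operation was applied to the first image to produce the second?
This is the original image color-inverted (negative).

The light background has become dark and every shape's color is its complement — a photographic negative.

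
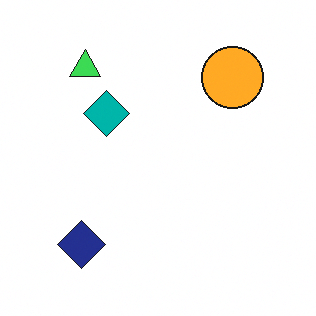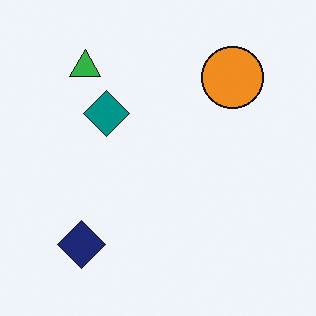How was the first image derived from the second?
This is the original image brightened a little.

Every pixel — background and shapes alike — is uniformly brightened.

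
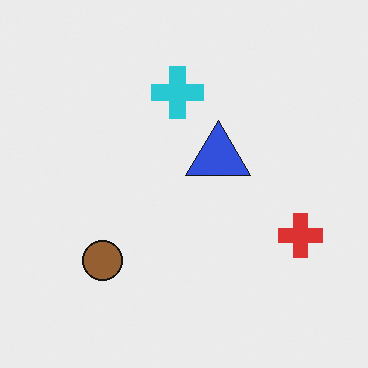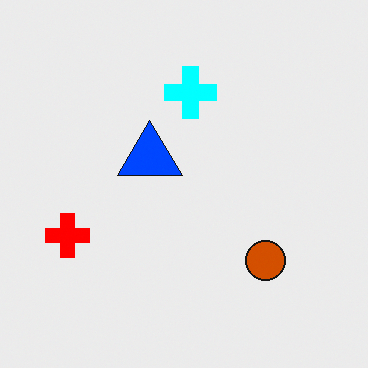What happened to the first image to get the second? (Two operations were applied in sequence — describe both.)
The transformation is: flipped horizontally (left ↔ right), then heavily oversaturated.

The red cross is in the right of the first image and the left of the second — shapes on opposite sides of the vertical midline have swapped in a mirror flip. All colors are more vivid — a global saturation change.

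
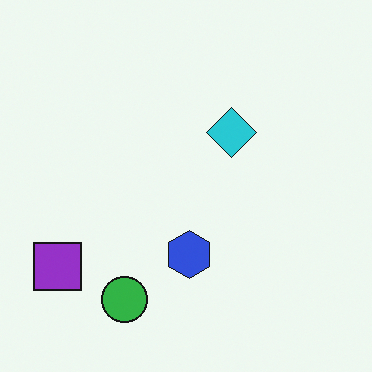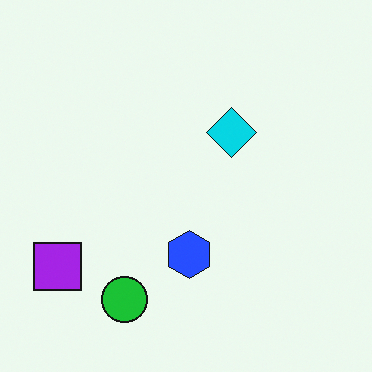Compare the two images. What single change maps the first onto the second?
The image was slightly oversaturated.

All colors are more vivid — a global saturation change.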